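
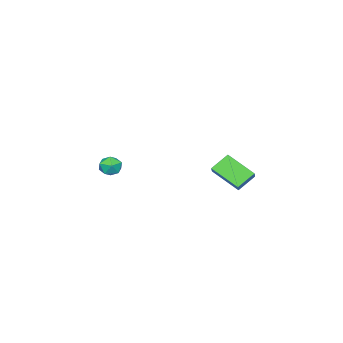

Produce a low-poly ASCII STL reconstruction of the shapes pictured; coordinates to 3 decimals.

solid 
facet normal -0.676 -0.394 -0.623
outer loop
vertex -3.949 2.746 1.051
vertex -4.01 4.398 0.074
vertex -2.999 2.328 0.285
endloop
endfacet
facet normal 0.032 -0.860 0.509
outer loop
vertex -2.39 2.682 0.846
vertex -3.949 2.746 1.051
vertex -2.999 2.328 0.285
endloop
endfacet
facet normal -0.676 -0.394 -0.623
outer loop
vertex -2.999 2.328 0.285
vertex -4.01 4.398 0.074
vertex -3.06 3.98 -0.692
endloop
endfacet
facet normal 0.736 -0.324 -0.594
outer loop
vertex -3.06 3.98 -0.692
vertex -2.39 2.682 0.846
vertex -2.999 2.328 0.285
endloop
endfacet
facet normal -0.736 0.324 0.594
outer loop
vertex -3.949 2.746 1.051
vertex -3.401 4.752 0.635
vertex -4.01 4.398 0.074
endloop
endfacet
facet normal 0.032 -0.860 0.509
outer loop
vertex -3.34 3.1 1.612
vertex -3.949 2.746 1.051
vertex -2.39 2.682 0.846
endloop
endfacet
facet normal -0.736 0.324 0.594
outer loop
vertex -3.34 3.1 1.612
vertex -3.401 4.752 0.635
vertex -3.949 2.746 1.051
endloop
endfacet
facet normal -0.032 0.860 -0.509
outer loop
vertex -4.01 4.398 0.074
vertex -3.401 4.752 0.635
vertex -3.06 3.98 -0.692
endloop
endfacet
facet normal 0.736 -0.324 -0.594
outer loop
vertex -2.451 4.334 -0.131
vertex -2.39 2.682 0.846
vertex -3.06 3.98 -0.692
endloop
endfacet
facet normal -0.032 0.860 -0.509
outer loop
vertex -3.06 3.98 -0.692
vertex -3.401 4.752 0.635
vertex -2.451 4.334 -0.131
endloop
endfacet
facet normal 0.676 0.394 0.623
outer loop
vertex -2.451 4.334 -0.131
vertex -3.34 3.1 1.612
vertex -2.39 2.682 0.846
endloop
endfacet
facet normal 0.676 0.394 0.623
outer loop
vertex -3.401 4.752 0.635
vertex -3.34 3.1 1.612
vertex -2.451 4.334 -0.131
endloop
endfacet
facet normal -0.975 -0.132 -0.177
outer loop
vertex -2.481 -3.335 -0.856
vertex -2.379 -4.085 -0.857
vertex -2.545 -3.726 -0.211
endloop
endfacet
facet normal -0.863 0.466 0.197
outer loop
vertex -2.481 -3.335 -0.856
vertex -2.545 -3.726 -0.211
vertex -2.186 -3.06 -0.215
endloop
endfacet
facet normal -0.429 0.885 -0.182
outer loop
vertex -2.481 -3.335 -0.856
vertex -2.186 -3.06 -0.215
vertex -1.799 -3.006 -0.863
endloop
endfacet
facet normal -0.272 0.547 -0.792
outer loop
vertex -2.481 -3.335 -0.856
vertex -1.799 -3.006 -0.863
vertex -1.918 -3.64 -1.26
endloop
endfacet
facet normal -0.610 -0.082 -0.788
outer loop
vertex -2.481 -3.335 -0.856
vertex -1.918 -3.64 -1.26
vertex -2.379 -4.085 -0.857
endloop
endfacet
facet normal -0.525 0.288 0.801
outer loop
vertex -2.186 -3.06 -0.215
vertex -2.545 -3.726 -0.211
vertex -1.902 -3.64 0.18
endloop
endfacet
facet normal -0.708 -0.679 0.195
outer loop
vertex -2.545 -3.726 -0.211
vertex -2.379 -4.085 -0.857
vertex -2.021 -4.274 -0.217
endloop
endfacet
facet normal -0.117 -0.597 -0.793
outer loop
vertex -2.379 -4.085 -0.857
vertex -1.918 -3.64 -1.26
vertex -1.634 -4.22 -0.865
endloop
endfacet
facet normal 0.430 0.420 -0.799
outer loop
vertex -1.918 -3.64 -1.26
vertex -1.799 -3.006 -0.863
vertex -1.275 -3.554 -0.869
endloop
endfacet
facet normal 0.177 0.966 0.186
outer loop
vertex -1.799 -3.006 -0.863
vertex -2.186 -3.06 -0.215
vertex -1.441 -3.195 -0.223
endloop
endfacet
facet normal 0.272 -0.547 0.792
outer loop
vertex -1.339 -3.945 -0.224
vertex -1.902 -3.64 0.18
vertex -2.021 -4.274 -0.217
endloop
endfacet
facet normal 0.429 -0.885 0.182
outer loop
vertex -1.339 -3.945 -0.224
vertex -2.021 -4.274 -0.217
vertex -1.634 -4.22 -0.865
endloop
endfacet
facet normal 0.863 -0.466 -0.197
outer loop
vertex -1.339 -3.945 -0.224
vertex -1.634 -4.22 -0.865
vertex -1.275 -3.554 -0.869
endloop
endfacet
facet normal 0.975 0.132 0.177
outer loop
vertex -1.339 -3.945 -0.224
vertex -1.275 -3.554 -0.869
vertex -1.441 -3.195 -0.223
endloop
endfacet
facet normal 0.610 0.082 0.788
outer loop
vertex -1.339 -3.945 -0.224
vertex -1.441 -3.195 -0.223
vertex -1.902 -3.64 0.18
endloop
endfacet
facet normal -0.430 -0.420 0.799
outer loop
vertex -2.021 -4.274 -0.217
vertex -1.902 -3.64 0.18
vertex -2.545 -3.726 -0.211
endloop
endfacet
facet normal -0.177 -0.966 -0.186
outer loop
vertex -1.634 -4.22 -0.865
vertex -2.021 -4.274 -0.217
vertex -2.379 -4.085 -0.857
endloop
endfacet
facet normal 0.525 -0.288 -0.801
outer loop
vertex -1.275 -3.554 -0.869
vertex -1.634 -4.22 -0.865
vertex -1.918 -3.64 -1.26
endloop
endfacet
facet normal 0.708 0.679 -0.195
outer loop
vertex -1.441 -3.195 -0.223
vertex -1.275 -3.554 -0.869
vertex -1.799 -3.006 -0.863
endloop
endfacet
facet normal 0.117 0.597 0.793
outer loop
vertex -1.902 -3.64 0.18
vertex -1.441 -3.195 -0.223
vertex -2.186 -3.06 -0.215
endloop
endfacet

endsolid


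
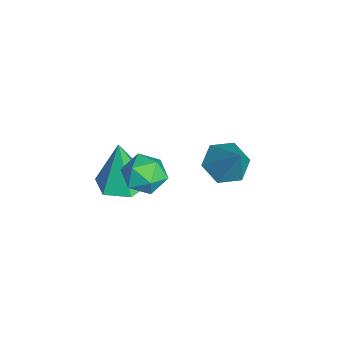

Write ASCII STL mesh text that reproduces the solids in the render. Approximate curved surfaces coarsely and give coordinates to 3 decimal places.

solid 
facet normal -0.965 0.097 0.246
outer loop
vertex 2.231 -1.173 3.239
vertex 2.067 -1.86 2.865
vertex 2.264 -1.863 3.64
endloop
endfacet
facet normal -0.545 0.402 0.736
outer loop
vertex 2.231 -1.173 3.239
vertex 2.264 -1.863 3.64
vertex 2.827 -1.308 3.754
endloop
endfacet
facet normal -0.152 0.899 0.411
outer loop
vertex 2.231 -1.173 3.239
vertex 2.827 -1.308 3.754
vertex 2.978 -0.961 3.051
endloop
endfacet
facet normal -0.327 0.902 -0.281
outer loop
vertex 2.231 -1.173 3.239
vertex 2.978 -0.961 3.051
vertex 2.509 -1.302 2.501
endloop
endfacet
facet normal -0.829 0.407 -0.383
outer loop
vertex 2.231 -1.173 3.239
vertex 2.509 -1.302 2.501
vertex 2.067 -1.86 2.865
endloop
endfacet
facet normal -0.104 -0.098 0.990
outer loop
vertex 2.827 -1.308 3.754
vertex 2.264 -1.863 3.64
vertex 3.031 -2.078 3.699
endloop
endfacet
facet normal -0.781 -0.592 0.196
outer loop
vertex 2.264 -1.863 3.64
vertex 2.067 -1.86 2.865
vertex 2.562 -2.419 3.149
endloop
endfacet
facet normal -0.563 -0.090 -0.822
outer loop
vertex 2.067 -1.86 2.865
vertex 2.509 -1.302 2.501
vertex 2.713 -2.072 2.446
endloop
endfacet
facet normal 0.250 0.713 -0.655
outer loop
vertex 2.509 -1.302 2.501
vertex 2.978 -0.961 3.051
vertex 3.276 -1.517 2.56
endloop
endfacet
facet normal 0.533 0.708 0.464
outer loop
vertex 2.978 -0.961 3.051
vertex 2.827 -1.308 3.754
vertex 3.473 -1.52 3.335
endloop
endfacet
facet normal 0.327 -0.902 0.281
outer loop
vertex 3.309 -2.207 2.961
vertex 3.031 -2.078 3.699
vertex 2.562 -2.419 3.149
endloop
endfacet
facet normal 0.152 -0.899 -0.411
outer loop
vertex 3.309 -2.207 2.961
vertex 2.562 -2.419 3.149
vertex 2.713 -2.072 2.446
endloop
endfacet
facet normal 0.545 -0.402 -0.736
outer loop
vertex 3.309 -2.207 2.961
vertex 2.713 -2.072 2.446
vertex 3.276 -1.517 2.56
endloop
endfacet
facet normal 0.965 -0.097 -0.246
outer loop
vertex 3.309 -2.207 2.961
vertex 3.276 -1.517 2.56
vertex 3.473 -1.52 3.335
endloop
endfacet
facet normal 0.829 -0.407 0.383
outer loop
vertex 3.309 -2.207 2.961
vertex 3.473 -1.52 3.335
vertex 3.031 -2.078 3.699
endloop
endfacet
facet normal -0.250 -0.713 0.655
outer loop
vertex 2.562 -2.419 3.149
vertex 3.031 -2.078 3.699
vertex 2.264 -1.863 3.64
endloop
endfacet
facet normal -0.533 -0.708 -0.464
outer loop
vertex 2.713 -2.072 2.446
vertex 2.562 -2.419 3.149
vertex 2.067 -1.86 2.865
endloop
endfacet
facet normal 0.104 0.098 -0.990
outer loop
vertex 3.276 -1.517 2.56
vertex 2.713 -2.072 2.446
vertex 2.509 -1.302 2.501
endloop
endfacet
facet normal 0.781 0.592 -0.196
outer loop
vertex 3.473 -1.52 3.335
vertex 3.276 -1.517 2.56
vertex 2.978 -0.961 3.051
endloop
endfacet
facet normal 0.563 0.090 0.822
outer loop
vertex 3.031 -2.078 3.699
vertex 3.473 -1.52 3.335
vertex 2.827 -1.308 3.754
endloop
endfacet
facet normal 0.072 0.060 -0.996
outer loop
vertex 0.4 -2.995 -0.478
vertex -0.271 -2.322 -0.486
vertex 0.644 -2.08 -0.405
endloop
endfacet
facet normal 0.858 -0.264 0.442
outer loop
vertex 0.4 -2.995 -0.478
vertex 0.644 -2.08 -0.405
vertex -0.409 -2.438 1.426
endloop
endfacet
facet normal 0.072 0.061 -0.996
outer loop
vertex 0.644 -2.08 -0.405
vertex -0.271 -2.322 -0.486
vertex -0.026 -1.407 -0.412
endloop
endfacet
facet normal 0.620 0.622 0.478
outer loop
vertex 0.644 -2.08 -0.405
vertex -0.026 -1.407 -0.412
vertex -0.409 -2.438 1.426
endloop
endfacet
facet normal 0.072 0.061 -0.996
outer loop
vertex -0.026 -1.407 -0.412
vertex -0.271 -2.322 -0.486
vertex -0.941 -1.649 -0.493
endloop
endfacet
facet normal -0.266 0.863 0.429
outer loop
vertex -0.026 -1.407 -0.412
vertex -0.941 -1.649 -0.493
vertex -0.409 -2.438 1.426
endloop
endfacet
facet normal 0.072 0.061 -0.996
outer loop
vertex -0.941 -1.649 -0.493
vertex -0.271 -2.322 -0.486
vertex -1.186 -2.564 -0.567
endloop
endfacet
facet normal -0.914 0.217 0.343
outer loop
vertex -0.941 -1.649 -0.493
vertex -1.186 -2.564 -0.567
vertex -0.409 -2.438 1.426
endloop
endfacet
facet normal 0.072 0.060 -0.996
outer loop
vertex -1.186 -2.564 -0.567
vertex -0.271 -2.322 -0.486
vertex -0.515 -3.237 -0.559
endloop
endfacet
facet normal -0.676 -0.670 0.306
outer loop
vertex -1.186 -2.564 -0.567
vertex -0.515 -3.237 -0.559
vertex -0.409 -2.438 1.426
endloop
endfacet
facet normal 0.072 0.060 -0.996
outer loop
vertex -0.515 -3.237 -0.559
vertex -0.271 -2.322 -0.486
vertex 0.4 -2.995 -0.478
endloop
endfacet
facet normal 0.209 -0.911 0.355
outer loop
vertex -0.515 -3.237 -0.559
vertex 0.4 -2.995 -0.478
vertex -0.409 -2.438 1.426
endloop
endfacet
facet normal -0.558 -0.227 -0.798
outer loop
vertex -0.532 0.843 -1.016
vertex -1.232 1.174 -0.621
vertex -0.731 1.684 -1.116
endloop
endfacet
facet normal 0.954 0.199 -0.223
outer loop
vertex -0.532 0.843 -1.016
vertex -0.731 1.684 -1.116
vertex -0.268 1.566 0.761
endloop
endfacet
facet normal -0.558 -0.227 -0.798
outer loop
vertex -0.731 1.684 -1.116
vertex -1.232 1.174 -0.621
vertex -1.432 2.015 -0.72
endloop
endfacet
facet normal 0.407 0.913 -0.043
outer loop
vertex -0.731 1.684 -1.116
vertex -1.432 2.015 -0.72
vertex -0.268 1.566 0.761
endloop
endfacet
facet normal -0.558 -0.227 -0.798
outer loop
vertex -1.432 2.015 -0.72
vertex -1.232 1.174 -0.621
vertex -1.933 1.505 -0.225
endloop
endfacet
facet normal -0.325 0.803 0.499
outer loop
vertex -1.432 2.015 -0.72
vertex -1.933 1.505 -0.225
vertex -0.268 1.566 0.761
endloop
endfacet
facet normal -0.558 -0.226 -0.799
outer loop
vertex -1.933 1.505 -0.225
vertex -1.232 1.174 -0.621
vertex -1.734 0.664 -0.126
endloop
endfacet
facet normal -0.509 -0.019 0.861
outer loop
vertex -1.933 1.505 -0.225
vertex -1.734 0.664 -0.126
vertex -0.268 1.566 0.761
endloop
endfacet
facet normal -0.557 -0.227 -0.799
outer loop
vertex -1.734 0.664 -0.126
vertex -1.232 1.174 -0.621
vertex -1.033 0.333 -0.521
endloop
endfacet
facet normal 0.038 -0.732 0.681
outer loop
vertex -1.734 0.664 -0.126
vertex -1.033 0.333 -0.521
vertex -0.268 1.566 0.761
endloop
endfacet
facet normal -0.558 -0.227 -0.798
outer loop
vertex -1.033 0.333 -0.521
vertex -1.232 1.174 -0.621
vertex -0.532 0.843 -1.016
endloop
endfacet
facet normal 0.770 -0.622 0.139
outer loop
vertex -1.033 0.333 -0.521
vertex -0.532 0.843 -1.016
vertex -0.268 1.566 0.761
endloop
endfacet

endsolid


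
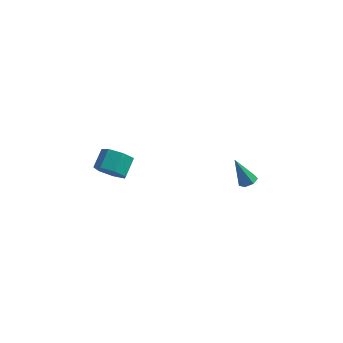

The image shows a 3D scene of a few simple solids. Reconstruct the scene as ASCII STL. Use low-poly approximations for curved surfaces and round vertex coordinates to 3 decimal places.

solid 
facet normal 0.454 -0.145 -0.879
outer loop
vertex 4.497 -1.772 -2.243
vertex 4.176 -1.401 -2.47
vertex 4.657 -1.332 -2.233
endloop
endfacet
facet normal 0.662 -0.257 0.704
outer loop
vertex 4.497 -1.772 -2.243
vertex 4.657 -1.332 -2.233
vertex 3.424 -1.159 -1.01
endloop
endfacet
facet normal 0.454 -0.147 -0.879
outer loop
vertex 4.657 -1.332 -2.233
vertex 4.176 -1.401 -2.47
vertex 4.456 -0.944 -2.402
endloop
endfacet
facet normal 0.622 0.560 0.547
outer loop
vertex 4.657 -1.332 -2.233
vertex 4.456 -0.944 -2.402
vertex 3.424 -1.159 -1.01
endloop
endfacet
facet normal 0.452 -0.146 -0.880
outer loop
vertex 4.456 -0.944 -2.402
vertex 4.176 -1.401 -2.47
vertex 4.044 -0.9 -2.621
endloop
endfacet
facet normal 0.017 0.986 0.165
outer loop
vertex 4.456 -0.944 -2.402
vertex 4.044 -0.9 -2.621
vertex 3.424 -1.159 -1.01
endloop
endfacet
facet normal 0.454 -0.145 -0.879
outer loop
vertex 4.044 -0.9 -2.621
vertex 4.176 -1.401 -2.47
vertex 3.732 -1.233 -2.727
endloop
endfacet
facet normal -0.696 0.701 -0.155
outer loop
vertex 4.044 -0.9 -2.621
vertex 3.732 -1.233 -2.727
vertex 3.424 -1.159 -1.01
endloop
endfacet
facet normal 0.454 -0.145 -0.879
outer loop
vertex 3.732 -1.233 -2.727
vertex 4.176 -1.401 -2.47
vertex 3.755 -1.693 -2.639
endloop
endfacet
facet normal -0.982 -0.082 -0.173
outer loop
vertex 3.732 -1.233 -2.727
vertex 3.755 -1.693 -2.639
vertex 3.424 -1.159 -1.01
endloop
endfacet
facet normal 0.454 -0.145 -0.879
outer loop
vertex 3.755 -1.693 -2.639
vertex 4.176 -1.401 -2.47
vertex 4.095 -1.933 -2.424
endloop
endfacet
facet normal -0.624 -0.771 0.126
outer loop
vertex 3.755 -1.693 -2.639
vertex 4.095 -1.933 -2.424
vertex 3.424 -1.159 -1.01
endloop
endfacet
facet normal 0.454 -0.145 -0.879
outer loop
vertex 4.095 -1.933 -2.424
vertex 4.176 -1.401 -2.47
vertex 4.497 -1.772 -2.243
endloop
endfacet
facet normal 0.108 -0.850 0.516
outer loop
vertex 4.095 -1.933 -2.424
vertex 4.497 -1.772 -2.243
vertex 3.424 -1.159 -1.01
endloop
endfacet
facet normal -0.197 -0.842 -0.503
outer loop
vertex -2.367 -0.797 -4.134
vertex -3.099 -0.955 -3.582
vertex -3.068 -0.484 -4.383
endloop
endfacet
facet normal 0.455 0.376 -0.808
outer loop
vertex -2.367 -0.797 -4.134
vertex -3.068 -0.484 -4.383
vertex -2.13 0.213 -3.531
endloop
endfacet
facet normal 0.455 0.376 -0.808
outer loop
vertex -2.13 0.213 -3.531
vertex -3.068 -0.484 -4.383
vertex -2.831 0.526 -3.78
endloop
endfacet
facet normal 0.198 0.842 0.502
outer loop
vertex -2.13 0.213 -3.531
vertex -2.831 0.526 -3.78
vertex -2.861 0.055 -2.978
endloop
endfacet
facet normal -0.199 -0.841 -0.502
outer loop
vertex -3.068 -0.484 -4.383
vertex -3.099 -0.955 -3.582
vertex -3.792 -0.525 -4.028
endloop
endfacet
facet normal -0.396 0.537 -0.745
outer loop
vertex -3.068 -0.484 -4.383
vertex -3.792 -0.525 -4.028
vertex -2.831 0.526 -3.78
endloop
endfacet
facet normal -0.396 0.537 -0.745
outer loop
vertex -2.831 0.526 -3.78
vertex -3.792 -0.525 -4.028
vertex -3.555 0.485 -3.425
endloop
endfacet
facet normal 0.198 0.842 0.502
outer loop
vertex -2.831 0.526 -3.78
vertex -3.555 0.485 -3.425
vertex -2.861 0.055 -2.978
endloop
endfacet
facet normal -0.198 -0.841 -0.503
outer loop
vertex -3.792 -0.525 -4.028
vertex -3.099 -0.955 -3.582
vertex -3.994 -0.891 -3.337
endloop
endfacet
facet normal -0.948 0.295 -0.121
outer loop
vertex -3.792 -0.525 -4.028
vertex -3.994 -0.891 -3.337
vertex -3.555 0.485 -3.425
endloop
endfacet
facet normal -0.948 0.295 -0.120
outer loop
vertex -3.555 0.485 -3.425
vertex -3.994 -0.891 -3.337
vertex -3.756 0.119 -2.734
endloop
endfacet
facet normal 0.197 0.841 0.503
outer loop
vertex -3.555 0.485 -3.425
vertex -3.756 0.119 -2.734
vertex -2.861 0.055 -2.978
endloop
endfacet
facet normal -0.198 -0.842 -0.502
outer loop
vertex -3.994 -0.891 -3.337
vertex -3.099 -0.955 -3.582
vertex -3.521 -1.304 -2.83
endloop
endfacet
facet normal -0.786 -0.170 0.595
outer loop
vertex -3.994 -0.891 -3.337
vertex -3.521 -1.304 -2.83
vertex -3.756 0.119 -2.734
endloop
endfacet
facet normal -0.786 -0.170 0.594
outer loop
vertex -3.756 0.119 -2.734
vertex -3.521 -1.304 -2.83
vertex -3.284 -0.294 -2.227
endloop
endfacet
facet normal 0.197 0.842 0.502
outer loop
vertex -3.756 0.119 -2.734
vertex -3.284 -0.294 -2.227
vertex -2.861 0.055 -2.978
endloop
endfacet
facet normal -0.198 -0.842 -0.502
outer loop
vertex -3.521 -1.304 -2.83
vertex -3.099 -0.955 -3.582
vertex -2.731 -1.455 -2.889
endloop
endfacet
facet normal -0.033 -0.507 0.862
outer loop
vertex -3.521 -1.304 -2.83
vertex -2.731 -1.455 -2.889
vertex -3.284 -0.294 -2.227
endloop
endfacet
facet normal -0.032 -0.507 0.862
outer loop
vertex -3.284 -0.294 -2.227
vertex -2.731 -1.455 -2.889
vertex -2.493 -0.445 -2.286
endloop
endfacet
facet normal 0.198 0.841 0.503
outer loop
vertex -3.284 -0.294 -2.227
vertex -2.493 -0.445 -2.286
vertex -2.861 0.055 -2.978
endloop
endfacet
facet normal -0.197 -0.842 -0.503
outer loop
vertex -2.731 -1.455 -2.889
vertex -3.099 -0.955 -3.582
vertex -2.217 -1.229 -3.469
endloop
endfacet
facet normal 0.745 -0.462 0.480
outer loop
vertex -2.731 -1.455 -2.889
vertex -2.217 -1.229 -3.469
vertex -2.493 -0.445 -2.286
endloop
endfacet
facet normal 0.746 -0.462 0.480
outer loop
vertex -2.493 -0.445 -2.286
vertex -2.217 -1.229 -3.469
vertex -1.98 -0.219 -2.866
endloop
endfacet
facet normal 0.198 0.841 0.503
outer loop
vertex -2.493 -0.445 -2.286
vertex -1.98 -0.219 -2.866
vertex -2.861 0.055 -2.978
endloop
endfacet
facet normal -0.197 -0.842 -0.502
outer loop
vertex -2.217 -1.229 -3.469
vertex -3.099 -0.955 -3.582
vertex -2.367 -0.797 -4.134
endloop
endfacet
facet normal 0.963 -0.069 -0.262
outer loop
vertex -2.217 -1.229 -3.469
vertex -2.367 -0.797 -4.134
vertex -1.98 -0.219 -2.866
endloop
endfacet
facet normal 0.963 -0.069 -0.262
outer loop
vertex -1.98 -0.219 -2.866
vertex -2.367 -0.797 -4.134
vertex -2.13 0.213 -3.531
endloop
endfacet
facet normal 0.198 0.842 0.502
outer loop
vertex -1.98 -0.219 -2.866
vertex -2.13 0.213 -3.531
vertex -2.861 0.055 -2.978
endloop
endfacet

endsolid


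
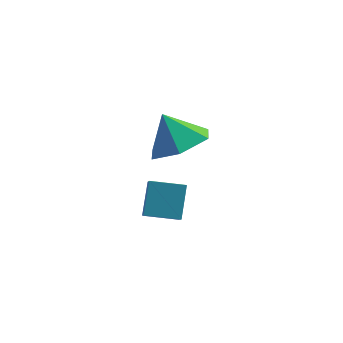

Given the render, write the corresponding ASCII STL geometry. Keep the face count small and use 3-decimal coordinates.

solid 
facet normal -0.990 0.030 0.136
outer loop
vertex -0.752 -3.528 0.784
vertex -0.817 -2.867 0.162
vertex -0.883 -4.283 -0.005
endloop
endfacet
facet normal 0.072 -0.727 0.683
outer loop
vertex 0.117 -4.313 -0.142
vertex -0.752 -3.528 0.784
vertex -0.883 -4.283 -0.005
endloop
endfacet
facet normal -0.990 0.030 0.136
outer loop
vertex -0.883 -4.283 -0.005
vertex -0.817 -2.867 0.162
vertex -0.948 -3.622 -0.627
endloop
endfacet
facet normal -0.119 -0.687 -0.717
outer loop
vertex -0.948 -3.622 -0.627
vertex 0.117 -4.313 -0.142
vertex -0.883 -4.283 -0.005
endloop
endfacet
facet normal 0.119 0.687 0.717
outer loop
vertex -0.752 -3.528 0.784
vertex 0.183 -2.897 0.025
vertex -0.817 -2.867 0.162
endloop
endfacet
facet normal 0.072 -0.727 0.683
outer loop
vertex 0.248 -3.558 0.647
vertex -0.752 -3.528 0.784
vertex 0.117 -4.313 -0.142
endloop
endfacet
facet normal 0.119 0.687 0.717
outer loop
vertex 0.248 -3.558 0.647
vertex 0.183 -2.897 0.025
vertex -0.752 -3.528 0.784
endloop
endfacet
facet normal -0.072 0.727 -0.683
outer loop
vertex -0.817 -2.867 0.162
vertex 0.183 -2.897 0.025
vertex -0.948 -3.622 -0.627
endloop
endfacet
facet normal -0.119 -0.687 -0.717
outer loop
vertex 0.052 -3.652 -0.764
vertex 0.117 -4.313 -0.142
vertex -0.948 -3.622 -0.627
endloop
endfacet
facet normal -0.072 0.727 -0.683
outer loop
vertex -0.948 -3.622 -0.627
vertex 0.183 -2.897 0.025
vertex 0.052 -3.652 -0.764
endloop
endfacet
facet normal 0.990 -0.030 -0.136
outer loop
vertex 0.052 -3.652 -0.764
vertex 0.248 -3.558 0.647
vertex 0.117 -4.313 -0.142
endloop
endfacet
facet normal 0.990 -0.030 -0.136
outer loop
vertex 0.183 -2.897 0.025
vertex 0.248 -3.558 0.647
vertex 0.052 -3.652 -0.764
endloop
endfacet
facet normal 0.431 -0.330 -0.840
outer loop
vertex 0.818 -0.964 0.436
vertex 0.027 -0.636 -0.099
vertex 0.814 -0.025 0.065
endloop
endfacet
facet normal 0.471 0.326 0.820
outer loop
vertex 0.818 -0.964 0.436
vertex 0.814 -0.025 0.065
vertex -0.487 -0.244 0.899
endloop
endfacet
facet normal 0.432 -0.331 -0.839
outer loop
vertex 0.814 -0.025 0.065
vertex 0.027 -0.636 -0.099
vertex 0.023 0.303 -0.471
endloop
endfacet
facet normal 0.105 0.910 0.402
outer loop
vertex 0.814 -0.025 0.065
vertex 0.023 0.303 -0.471
vertex -0.487 -0.244 0.899
endloop
endfacet
facet normal 0.432 -0.331 -0.839
outer loop
vertex 0.023 0.303 -0.471
vertex 0.027 -0.636 -0.099
vertex -0.764 -0.308 -0.635
endloop
endfacet
facet normal -0.622 0.779 0.080
outer loop
vertex 0.023 0.303 -0.471
vertex -0.764 -0.308 -0.635
vertex -0.487 -0.244 0.899
endloop
endfacet
facet normal 0.432 -0.329 -0.839
outer loop
vertex -0.764 -0.308 -0.635
vertex 0.027 -0.636 -0.099
vertex -0.76 -1.248 -0.264
endloop
endfacet
facet normal -0.982 0.065 0.175
outer loop
vertex -0.764 -0.308 -0.635
vertex -0.76 -1.248 -0.264
vertex -0.487 -0.244 0.899
endloop
endfacet
facet normal 0.432 -0.329 -0.839
outer loop
vertex -0.76 -1.248 -0.264
vertex 0.027 -0.636 -0.099
vertex 0.031 -1.576 0.272
endloop
endfacet
facet normal -0.616 -0.519 0.592
outer loop
vertex -0.76 -1.248 -0.264
vertex 0.031 -1.576 0.272
vertex -0.487 -0.244 0.899
endloop
endfacet
facet normal 0.431 -0.330 -0.840
outer loop
vertex 0.031 -1.576 0.272
vertex 0.027 -0.636 -0.099
vertex 0.818 -0.964 0.436
endloop
endfacet
facet normal 0.111 -0.388 0.915
outer loop
vertex 0.031 -1.576 0.272
vertex 0.818 -0.964 0.436
vertex -0.487 -0.244 0.899
endloop
endfacet

endsolid


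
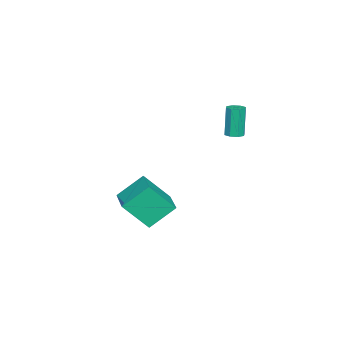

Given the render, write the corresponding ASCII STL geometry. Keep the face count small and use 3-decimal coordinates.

solid 
facet normal -0.460 0.601 0.654
outer loop
vertex 2.213 -3.465 -1.124
vertex 4.04 -2.365 -0.849
vertex 1.654 -2.132 -2.742
endloop
endfacet
facet normal -0.850 -0.511 -0.128
outer loop
vertex 2.56 -3.315 -4.031
vertex 2.213 -3.465 -1.124
vertex 1.654 -2.132 -2.742
endloop
endfacet
facet normal -0.460 0.601 0.654
outer loop
vertex 1.654 -2.132 -2.742
vertex 4.04 -2.365 -0.849
vertex 3.481 -1.032 -2.467
endloop
endfacet
facet normal -0.258 0.615 -0.745
outer loop
vertex 3.481 -1.032 -2.467
vertex 2.56 -3.315 -4.031
vertex 1.654 -2.132 -2.742
endloop
endfacet
facet normal 0.258 -0.615 0.745
outer loop
vertex 2.213 -3.465 -1.124
vertex 4.946 -3.548 -2.138
vertex 4.04 -2.365 -0.849
endloop
endfacet
facet normal -0.850 -0.511 -0.128
outer loop
vertex 3.119 -4.648 -2.413
vertex 2.213 -3.465 -1.124
vertex 2.56 -3.315 -4.031
endloop
endfacet
facet normal 0.258 -0.615 0.745
outer loop
vertex 3.119 -4.648 -2.413
vertex 4.946 -3.548 -2.138
vertex 2.213 -3.465 -1.124
endloop
endfacet
facet normal 0.850 0.511 0.128
outer loop
vertex 4.04 -2.365 -0.849
vertex 4.946 -3.548 -2.138
vertex 3.481 -1.032 -2.467
endloop
endfacet
facet normal -0.258 0.615 -0.745
outer loop
vertex 4.387 -2.215 -3.756
vertex 2.56 -3.315 -4.031
vertex 3.481 -1.032 -2.467
endloop
endfacet
facet normal 0.850 0.511 0.128
outer loop
vertex 3.481 -1.032 -2.467
vertex 4.946 -3.548 -2.138
vertex 4.387 -2.215 -3.756
endloop
endfacet
facet normal 0.460 -0.601 -0.654
outer loop
vertex 4.387 -2.215 -3.756
vertex 3.119 -4.648 -2.413
vertex 2.56 -3.315 -4.031
endloop
endfacet
facet normal 0.460 -0.601 -0.654
outer loop
vertex 4.946 -3.548 -2.138
vertex 3.119 -4.648 -2.413
vertex 4.387 -2.215 -3.756
endloop
endfacet
facet normal 0.172 0.028 -0.985
outer loop
vertex 2.462 2.014 2.968
vertex 2.043 1.667 2.885
vertex 2.096 2.214 2.91
endloop
endfacet
facet normal 0.464 0.880 0.108
outer loop
vertex 2.462 2.014 2.968
vertex 2.096 2.214 2.91
vertex 2.136 1.959 4.819
endloop
endfacet
facet normal 0.466 0.878 0.108
outer loop
vertex 2.136 1.959 4.819
vertex 2.096 2.214 2.91
vertex 1.771 2.16 4.761
endloop
endfacet
facet normal -0.173 -0.030 0.985
outer loop
vertex 2.136 1.959 4.819
vertex 1.771 2.16 4.761
vertex 1.717 1.613 4.735
endloop
endfacet
facet normal 0.172 0.028 -0.985
outer loop
vertex 2.096 2.214 2.91
vertex 2.043 1.667 2.885
vertex 1.699 2.094 2.837
endloop
endfacet
facet normal -0.286 0.958 -0.022
outer loop
vertex 2.096 2.214 2.91
vertex 1.699 2.094 2.837
vertex 1.771 2.16 4.761
endloop
endfacet
facet normal -0.286 0.958 -0.022
outer loop
vertex 1.771 2.16 4.761
vertex 1.699 2.094 2.837
vertex 1.374 2.04 4.688
endloop
endfacet
facet normal -0.172 -0.030 0.985
outer loop
vertex 1.771 2.16 4.761
vertex 1.374 2.04 4.688
vertex 1.717 1.613 4.735
endloop
endfacet
facet normal 0.173 0.029 -0.985
outer loop
vertex 1.699 2.094 2.837
vertex 2.043 1.667 2.885
vertex 1.504 1.724 2.792
endloop
endfacet
facet normal -0.869 0.475 -0.139
outer loop
vertex 1.699 2.094 2.837
vertex 1.504 1.724 2.792
vertex 1.374 2.04 4.688
endloop
endfacet
facet normal -0.868 0.477 -0.139
outer loop
vertex 1.374 2.04 4.688
vertex 1.504 1.724 2.792
vertex 1.178 1.67 4.642
endloop
endfacet
facet normal -0.173 -0.031 0.984
outer loop
vertex 1.374 2.04 4.688
vertex 1.178 1.67 4.642
vertex 1.717 1.613 4.735
endloop
endfacet
facet normal 0.173 0.030 -0.984
outer loop
vertex 1.504 1.724 2.792
vertex 2.043 1.667 2.885
vertex 1.624 1.321 2.801
endloop
endfacet
facet normal -0.943 -0.285 -0.174
outer loop
vertex 1.504 1.724 2.792
vertex 1.624 1.321 2.801
vertex 1.178 1.67 4.642
endloop
endfacet
facet normal -0.943 -0.284 -0.174
outer loop
vertex 1.178 1.67 4.642
vertex 1.624 1.321 2.801
vertex 1.298 1.266 4.652
endloop
endfacet
facet normal -0.173 -0.027 0.985
outer loop
vertex 1.178 1.67 4.642
vertex 1.298 1.266 4.652
vertex 1.717 1.613 4.735
endloop
endfacet
facet normal 0.173 0.030 -0.985
outer loop
vertex 1.624 1.321 2.801
vertex 2.043 1.667 2.885
vertex 1.989 1.12 2.859
endloop
endfacet
facet normal -0.466 -0.878 -0.108
outer loop
vertex 1.624 1.321 2.801
vertex 1.989 1.12 2.859
vertex 1.298 1.266 4.652
endloop
endfacet
facet normal -0.464 -0.880 -0.107
outer loop
vertex 1.298 1.266 4.652
vertex 1.989 1.12 2.859
vertex 1.664 1.066 4.71
endloop
endfacet
facet normal -0.172 -0.028 0.985
outer loop
vertex 1.298 1.266 4.652
vertex 1.664 1.066 4.71
vertex 1.717 1.613 4.735
endloop
endfacet
facet normal 0.172 0.030 -0.985
outer loop
vertex 1.989 1.12 2.859
vertex 2.043 1.667 2.885
vertex 2.386 1.24 2.932
endloop
endfacet
facet normal 0.286 -0.958 0.022
outer loop
vertex 1.989 1.12 2.859
vertex 2.386 1.24 2.932
vertex 1.664 1.066 4.71
endloop
endfacet
facet normal 0.286 -0.958 0.022
outer loop
vertex 1.664 1.066 4.71
vertex 2.386 1.24 2.932
vertex 2.061 1.186 4.783
endloop
endfacet
facet normal -0.172 -0.028 0.985
outer loop
vertex 1.664 1.066 4.71
vertex 2.061 1.186 4.783
vertex 1.717 1.613 4.735
endloop
endfacet
facet normal 0.173 0.031 -0.984
outer loop
vertex 2.386 1.24 2.932
vertex 2.043 1.667 2.885
vertex 2.582 1.61 2.978
endloop
endfacet
facet normal 0.868 -0.477 0.138
outer loop
vertex 2.386 1.24 2.932
vertex 2.582 1.61 2.978
vertex 2.061 1.186 4.783
endloop
endfacet
facet normal 0.869 -0.475 0.139
outer loop
vertex 2.061 1.186 4.783
vertex 2.582 1.61 2.978
vertex 2.256 1.556 4.828
endloop
endfacet
facet normal -0.173 -0.029 0.985
outer loop
vertex 2.061 1.186 4.783
vertex 2.256 1.556 4.828
vertex 1.717 1.613 4.735
endloop
endfacet
facet normal 0.173 0.027 -0.985
outer loop
vertex 2.582 1.61 2.978
vertex 2.043 1.667 2.885
vertex 2.462 2.014 2.968
endloop
endfacet
facet normal 0.943 0.284 0.174
outer loop
vertex 2.582 1.61 2.978
vertex 2.462 2.014 2.968
vertex 2.256 1.556 4.828
endloop
endfacet
facet normal 0.943 0.285 0.174
outer loop
vertex 2.256 1.556 4.828
vertex 2.462 2.014 2.968
vertex 2.136 1.959 4.819
endloop
endfacet
facet normal -0.173 -0.030 0.984
outer loop
vertex 2.256 1.556 4.828
vertex 2.136 1.959 4.819
vertex 1.717 1.613 4.735
endloop
endfacet

endsolid


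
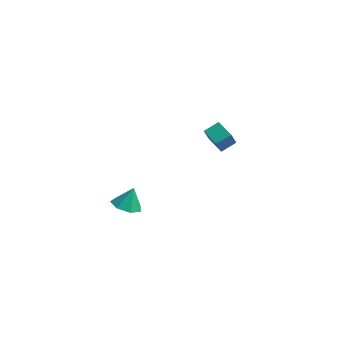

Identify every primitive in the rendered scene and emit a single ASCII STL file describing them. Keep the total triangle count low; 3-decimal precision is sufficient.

solid 
facet normal -0.179 -0.437 -0.882
outer loop
vertex -1.049 -3.677 -2.183
vertex -1.693 -4.291 -1.748
vertex -1.863 -3.404 -2.153
endloop
endfacet
facet normal 0.320 0.944 0.084
outer loop
vertex -1.049 -3.677 -2.183
vertex -1.863 -3.404 -2.153
vertex -1.447 -3.689 -0.532
endloop
endfacet
facet normal -0.178 -0.437 -0.882
outer loop
vertex -1.863 -3.404 -2.153
vertex -1.693 -4.291 -1.748
vertex -2.549 -3.799 -1.819
endloop
endfacet
facet normal -0.386 0.886 0.255
outer loop
vertex -1.863 -3.404 -2.153
vertex -2.549 -3.799 -1.819
vertex -1.447 -3.689 -0.532
endloop
endfacet
facet normal -0.178 -0.436 -0.882
outer loop
vertex -2.549 -3.799 -1.819
vertex -1.693 -4.291 -1.748
vertex -2.59 -4.565 -1.432
endloop
endfacet
facet normal -0.729 0.340 0.595
outer loop
vertex -2.549 -3.799 -1.819
vertex -2.59 -4.565 -1.432
vertex -1.447 -3.689 -0.532
endloop
endfacet
facet normal -0.177 -0.436 -0.882
outer loop
vertex -2.59 -4.565 -1.432
vertex -1.693 -4.291 -1.748
vertex -1.956 -5.124 -1.283
endloop
endfacet
facet normal -0.449 -0.284 0.847
outer loop
vertex -2.59 -4.565 -1.432
vertex -1.956 -5.124 -1.283
vertex -1.447 -3.689 -0.532
endloop
endfacet
facet normal -0.179 -0.436 -0.882
outer loop
vertex -1.956 -5.124 -1.283
vertex -1.693 -4.291 -1.748
vertex -1.123 -5.057 -1.485
endloop
endfacet
facet normal 0.241 -0.516 0.822
outer loop
vertex -1.956 -5.124 -1.283
vertex -1.123 -5.057 -1.485
vertex -1.447 -3.689 -0.532
endloop
endfacet
facet normal -0.179 -0.436 -0.882
outer loop
vertex -1.123 -5.057 -1.485
vertex -1.693 -4.291 -1.748
vertex -0.72 -4.413 -1.885
endloop
endfacet
facet normal 0.823 -0.180 0.539
outer loop
vertex -1.123 -5.057 -1.485
vertex -0.72 -4.413 -1.885
vertex -1.447 -3.689 -0.532
endloop
endfacet
facet normal -0.179 -0.437 -0.882
outer loop
vertex -0.72 -4.413 -1.885
vertex -1.693 -4.291 -1.748
vertex -1.049 -3.677 -2.183
endloop
endfacet
facet normal 0.858 0.469 0.210
outer loop
vertex -0.72 -4.413 -1.885
vertex -1.049 -3.677 -2.183
vertex -1.447 -3.689 -0.532
endloop
endfacet
facet normal -0.596 -0.718 -0.359
outer loop
vertex 1.315 2.902 -1.438
vertex 0.138 3.894 -1.468
vertex 1.563 3.167 -2.381
endloop
endfacet
facet normal 0.765 -0.644 0.020
outer loop
vertex 2.242 3.986 -1.972
vertex 1.315 2.902 -1.438
vertex 1.563 3.167 -2.381
endloop
endfacet
facet normal -0.596 -0.719 -0.358
outer loop
vertex 1.563 3.167 -2.381
vertex 0.138 3.894 -1.468
vertex 0.385 4.159 -2.411
endloop
endfacet
facet normal 0.245 0.263 -0.933
outer loop
vertex 0.385 4.159 -2.411
vertex 2.242 3.986 -1.972
vertex 1.563 3.167 -2.381
endloop
endfacet
facet normal -0.245 -0.263 0.933
outer loop
vertex 1.315 2.902 -1.438
vertex 0.817 4.713 -1.059
vertex 0.138 3.894 -1.468
endloop
endfacet
facet normal 0.765 -0.644 0.019
outer loop
vertex 1.995 3.721 -1.029
vertex 1.315 2.902 -1.438
vertex 2.242 3.986 -1.972
endloop
endfacet
facet normal -0.245 -0.263 0.933
outer loop
vertex 1.995 3.721 -1.029
vertex 0.817 4.713 -1.059
vertex 1.315 2.902 -1.438
endloop
endfacet
facet normal -0.765 0.644 -0.019
outer loop
vertex 0.138 3.894 -1.468
vertex 0.817 4.713 -1.059
vertex 0.385 4.159 -2.411
endloop
endfacet
facet normal 0.245 0.263 -0.933
outer loop
vertex 1.065 4.978 -2.002
vertex 2.242 3.986 -1.972
vertex 0.385 4.159 -2.411
endloop
endfacet
facet normal -0.764 0.645 -0.020
outer loop
vertex 0.385 4.159 -2.411
vertex 0.817 4.713 -1.059
vertex 1.065 4.978 -2.002
endloop
endfacet
facet normal 0.596 0.718 0.358
outer loop
vertex 1.065 4.978 -2.002
vertex 1.995 3.721 -1.029
vertex 2.242 3.986 -1.972
endloop
endfacet
facet normal 0.596 0.719 0.359
outer loop
vertex 0.817 4.713 -1.059
vertex 1.995 3.721 -1.029
vertex 1.065 4.978 -2.002
endloop
endfacet

endsolid


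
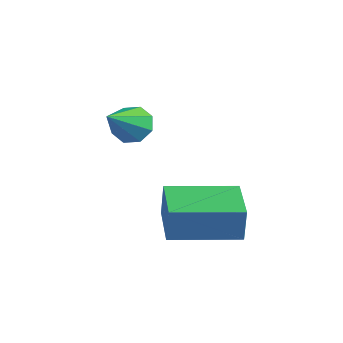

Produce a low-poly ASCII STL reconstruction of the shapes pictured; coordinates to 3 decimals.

solid 
facet normal -0.566 -0.822 0.058
outer loop
vertex 1.815 -2.055 1.171
vertex 0.498 -1.147 1.2
vertex 1.762 -2.097 0.063
endloop
endfacet
facet normal 0.823 -0.568 -0.018
outer loop
vertex 2.962 -0.353 -0.06
vertex 1.815 -2.055 1.171
vertex 1.762 -2.097 0.063
endloop
endfacet
facet normal -0.566 -0.822 0.058
outer loop
vertex 1.762 -2.097 0.063
vertex 0.498 -1.147 1.2
vertex 0.445 -1.188 0.092
endloop
endfacet
facet normal -0.048 -0.037 -0.998
outer loop
vertex 0.445 -1.188 0.092
vertex 2.962 -0.353 -0.06
vertex 1.762 -2.097 0.063
endloop
endfacet
facet normal 0.048 0.037 0.998
outer loop
vertex 1.815 -2.055 1.171
vertex 1.698 0.597 1.077
vertex 0.498 -1.147 1.2
endloop
endfacet
facet normal 0.823 -0.568 -0.018
outer loop
vertex 3.015 -0.312 1.048
vertex 1.815 -2.055 1.171
vertex 2.962 -0.353 -0.06
endloop
endfacet
facet normal 0.048 0.037 0.998
outer loop
vertex 3.015 -0.312 1.048
vertex 1.698 0.597 1.077
vertex 1.815 -2.055 1.171
endloop
endfacet
facet normal -0.823 0.568 0.018
outer loop
vertex 0.498 -1.147 1.2
vertex 1.698 0.597 1.077
vertex 0.445 -1.188 0.092
endloop
endfacet
facet normal -0.048 -0.038 -0.998
outer loop
vertex 1.645 0.555 -0.031
vertex 2.962 -0.353 -0.06
vertex 0.445 -1.188 0.092
endloop
endfacet
facet normal -0.823 0.568 0.018
outer loop
vertex 0.445 -1.188 0.092
vertex 1.698 0.597 1.077
vertex 1.645 0.555 -0.031
endloop
endfacet
facet normal 0.566 0.823 -0.058
outer loop
vertex 1.645 0.555 -0.031
vertex 3.015 -0.312 1.048
vertex 2.962 -0.353 -0.06
endloop
endfacet
facet normal 0.566 0.822 -0.058
outer loop
vertex 1.698 0.597 1.077
vertex 3.015 -0.312 1.048
vertex 1.645 0.555 -0.031
endloop
endfacet
facet normal -0.284 0.748 -0.599
outer loop
vertex -0.441 -1.193 2.58
vertex -0.961 -1.068 2.983
vertex -0.327 -0.855 2.948
endloop
endfacet
facet normal 0.974 -0.190 -0.127
outer loop
vertex -0.441 -1.193 2.58
vertex -0.327 -0.855 2.948
vertex -0.479 -2.332 3.997
endloop
endfacet
facet normal -0.284 0.747 -0.601
outer loop
vertex -0.327 -0.855 2.948
vertex -0.961 -1.068 2.983
vertex -0.585 -0.641 3.336
endloop
endfacet
facet normal 0.864 0.229 0.448
outer loop
vertex -0.327 -0.855 2.948
vertex -0.585 -0.641 3.336
vertex -0.479 -2.332 3.997
endloop
endfacet
facet normal -0.286 0.748 -0.599
outer loop
vertex -0.585 -0.641 3.336
vertex -0.961 -1.068 2.983
vertex -1.063 -0.678 3.518
endloop
endfacet
facet normal 0.307 0.363 0.880
outer loop
vertex -0.585 -0.641 3.336
vertex -1.063 -0.678 3.518
vertex -0.479 -2.332 3.997
endloop
endfacet
facet normal -0.286 0.748 -0.599
outer loop
vertex -1.063 -0.678 3.518
vertex -0.961 -1.068 2.983
vertex -1.481 -0.943 3.387
endloop
endfacet
facet normal -0.373 0.134 0.918
outer loop
vertex -1.063 -0.678 3.518
vertex -1.481 -0.943 3.387
vertex -0.479 -2.332 3.997
endloop
endfacet
facet normal -0.286 0.747 -0.600
outer loop
vertex -1.481 -0.943 3.387
vertex -0.961 -1.068 2.983
vertex -1.595 -1.282 3.019
endloop
endfacet
facet normal -0.777 -0.324 0.539
outer loop
vertex -1.481 -0.943 3.387
vertex -1.595 -1.282 3.019
vertex -0.479 -2.332 3.997
endloop
endfacet
facet normal -0.286 0.748 -0.599
outer loop
vertex -1.595 -1.282 3.019
vertex -0.961 -1.068 2.983
vertex -1.338 -1.495 2.63
endloop
endfacet
facet normal -0.668 -0.743 -0.035
outer loop
vertex -1.595 -1.282 3.019
vertex -1.338 -1.495 2.63
vertex -0.479 -2.332 3.997
endloop
endfacet
facet normal -0.285 0.748 -0.600
outer loop
vertex -1.338 -1.495 2.63
vertex -0.961 -1.068 2.983
vertex -0.86 -1.459 2.448
endloop
endfacet
facet normal -0.112 -0.877 -0.467
outer loop
vertex -1.338 -1.495 2.63
vertex -0.86 -1.459 2.448
vertex -0.479 -2.332 3.997
endloop
endfacet
facet normal -0.285 0.747 -0.600
outer loop
vertex -0.86 -1.459 2.448
vertex -0.961 -1.068 2.983
vertex -0.441 -1.193 2.58
endloop
endfacet
facet normal 0.570 -0.648 -0.505
outer loop
vertex -0.86 -1.459 2.448
vertex -0.441 -1.193 2.58
vertex -0.479 -2.332 3.997
endloop
endfacet

endsolid


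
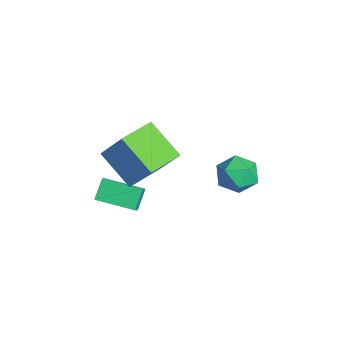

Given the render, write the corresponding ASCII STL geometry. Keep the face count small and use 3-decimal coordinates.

solid 
facet normal -0.060 0.548 0.834
outer loop
vertex -0.076 3.438 0.63
vertex -0.299 2.536 1.207
vertex 0.738 2.856 1.071
endloop
endfacet
facet normal 0.399 0.839 0.371
outer loop
vertex -0.076 3.438 0.63
vertex 0.738 2.856 1.071
vertex 0.838 3.256 0.058
endloop
endfacet
facet normal 0.046 0.971 -0.236
outer loop
vertex -0.076 3.438 0.63
vertex 0.838 3.256 0.058
vertex -0.137 3.183 -0.432
endloop
endfacet
facet normal -0.630 0.763 -0.147
outer loop
vertex -0.076 3.438 0.63
vertex -0.137 3.183 -0.432
vertex -0.84 2.739 0.278
endloop
endfacet
facet normal -0.696 0.501 0.515
outer loop
vertex -0.076 3.438 0.63
vertex -0.84 2.739 0.278
vertex -0.299 2.536 1.207
endloop
endfacet
facet normal 0.906 0.356 0.230
outer loop
vertex 0.838 3.256 0.058
vertex 0.738 2.856 1.071
vertex 1.18 2.241 0.282
endloop
endfacet
facet normal 0.164 -0.113 0.980
outer loop
vertex 0.738 2.856 1.071
vertex -0.299 2.536 1.207
vertex 0.477 1.797 0.992
endloop
endfacet
facet normal -0.866 -0.190 0.463
outer loop
vertex -0.299 2.536 1.207
vertex -0.84 2.739 0.278
vertex -0.498 1.724 0.502
endloop
endfacet
facet normal -0.760 0.233 -0.607
outer loop
vertex -0.84 2.739 0.278
vertex -0.137 3.183 -0.432
vertex -0.398 2.124 -0.511
endloop
endfacet
facet normal 0.335 0.570 -0.751
outer loop
vertex -0.137 3.183 -0.432
vertex 0.838 3.256 0.058
vertex 0.639 2.444 -0.647
endloop
endfacet
facet normal 0.630 -0.763 0.147
outer loop
vertex 0.416 1.542 -0.07
vertex 1.18 2.241 0.282
vertex 0.477 1.797 0.992
endloop
endfacet
facet normal -0.046 -0.971 0.236
outer loop
vertex 0.416 1.542 -0.07
vertex 0.477 1.797 0.992
vertex -0.498 1.724 0.502
endloop
endfacet
facet normal -0.399 -0.839 -0.371
outer loop
vertex 0.416 1.542 -0.07
vertex -0.498 1.724 0.502
vertex -0.398 2.124 -0.511
endloop
endfacet
facet normal 0.060 -0.548 -0.834
outer loop
vertex 0.416 1.542 -0.07
vertex -0.398 2.124 -0.511
vertex 0.639 2.444 -0.647
endloop
endfacet
facet normal 0.696 -0.501 -0.515
outer loop
vertex 0.416 1.542 -0.07
vertex 0.639 2.444 -0.647
vertex 1.18 2.241 0.282
endloop
endfacet
facet normal 0.760 -0.233 0.607
outer loop
vertex 0.477 1.797 0.992
vertex 1.18 2.241 0.282
vertex 0.738 2.856 1.071
endloop
endfacet
facet normal -0.335 -0.570 0.751
outer loop
vertex -0.498 1.724 0.502
vertex 0.477 1.797 0.992
vertex -0.299 2.536 1.207
endloop
endfacet
facet normal -0.906 -0.356 -0.230
outer loop
vertex -0.398 2.124 -0.511
vertex -0.498 1.724 0.502
vertex -0.84 2.739 0.278
endloop
endfacet
facet normal -0.164 0.113 -0.980
outer loop
vertex 0.639 2.444 -0.647
vertex -0.398 2.124 -0.511
vertex -0.137 3.183 -0.432
endloop
endfacet
facet normal 0.866 0.190 -0.463
outer loop
vertex 1.18 2.241 0.282
vertex 0.639 2.444 -0.647
vertex 0.838 3.256 0.058
endloop
endfacet
facet normal -0.530 -0.837 0.138
outer loop
vertex -2.311 -3.525 -2.297
vertex -2.97 -2.968 -1.449
vertex -2.909 -3.252 -2.941
endloop
endfacet
facet normal 0.545 -0.460 -0.701
outer loop
vertex -1.87 -1.612 -3.211
vertex -2.311 -3.525 -2.297
vertex -2.909 -3.252 -2.941
endloop
endfacet
facet normal -0.530 -0.837 0.138
outer loop
vertex -2.909 -3.252 -2.941
vertex -2.97 -2.968 -1.449
vertex -3.568 -2.695 -2.093
endloop
endfacet
facet normal -0.650 0.297 -0.700
outer loop
vertex -3.568 -2.695 -2.093
vertex -1.87 -1.612 -3.211
vertex -2.909 -3.252 -2.941
endloop
endfacet
facet normal 0.650 -0.297 0.700
outer loop
vertex -2.311 -3.525 -2.297
vertex -1.931 -1.328 -1.719
vertex -2.97 -2.968 -1.449
endloop
endfacet
facet normal 0.545 -0.460 -0.701
outer loop
vertex -1.272 -1.885 -2.567
vertex -2.311 -3.525 -2.297
vertex -1.87 -1.612 -3.211
endloop
endfacet
facet normal 0.650 -0.297 0.700
outer loop
vertex -1.272 -1.885 -2.567
vertex -1.931 -1.328 -1.719
vertex -2.311 -3.525 -2.297
endloop
endfacet
facet normal -0.545 0.460 0.701
outer loop
vertex -2.97 -2.968 -1.449
vertex -1.931 -1.328 -1.719
vertex -3.568 -2.695 -2.093
endloop
endfacet
facet normal -0.650 0.297 -0.700
outer loop
vertex -2.529 -1.055 -2.363
vertex -1.87 -1.612 -3.211
vertex -3.568 -2.695 -2.093
endloop
endfacet
facet normal -0.545 0.460 0.701
outer loop
vertex -3.568 -2.695 -2.093
vertex -1.931 -1.328 -1.719
vertex -2.529 -1.055 -2.363
endloop
endfacet
facet normal 0.530 0.837 -0.138
outer loop
vertex -2.529 -1.055 -2.363
vertex -1.272 -1.885 -2.567
vertex -1.87 -1.612 -3.211
endloop
endfacet
facet normal 0.530 0.837 -0.138
outer loop
vertex -1.931 -1.328 -1.719
vertex -1.272 -1.885 -2.567
vertex -2.529 -1.055 -2.363
endloop
endfacet
facet normal -0.541 0.839 -0.054
outer loop
vertex -0.674 -1.249 4.198
vertex 0.837 -0.355 2.958
vertex -1.625 -1.971 2.519
endloop
endfacet
facet normal -0.703 -0.416 0.577
outer loop
vertex -0.597 -3.565 2.622
vertex -0.674 -1.249 4.198
vertex -1.625 -1.971 2.519
endloop
endfacet
facet normal -0.541 0.839 -0.054
outer loop
vertex -1.625 -1.971 2.519
vertex 0.837 -0.355 2.958
vertex -0.114 -1.076 1.279
endloop
endfacet
facet normal -0.461 -0.350 -0.815
outer loop
vertex -0.114 -1.076 1.279
vertex -0.597 -3.565 2.622
vertex -1.625 -1.971 2.519
endloop
endfacet
facet normal 0.462 0.350 0.815
outer loop
vertex -0.674 -1.249 4.198
vertex 1.865 -1.949 3.061
vertex 0.837 -0.355 2.958
endloop
endfacet
facet normal -0.703 -0.416 0.577
outer loop
vertex 0.354 -2.844 4.301
vertex -0.674 -1.249 4.198
vertex -0.597 -3.565 2.622
endloop
endfacet
facet normal 0.462 0.350 0.815
outer loop
vertex 0.354 -2.844 4.301
vertex 1.865 -1.949 3.061
vertex -0.674 -1.249 4.198
endloop
endfacet
facet normal 0.703 0.416 -0.577
outer loop
vertex 0.837 -0.355 2.958
vertex 1.865 -1.949 3.061
vertex -0.114 -1.076 1.279
endloop
endfacet
facet normal -0.462 -0.350 -0.815
outer loop
vertex 0.914 -2.671 1.382
vertex -0.597 -3.565 2.622
vertex -0.114 -1.076 1.279
endloop
endfacet
facet normal 0.703 0.416 -0.577
outer loop
vertex -0.114 -1.076 1.279
vertex 1.865 -1.949 3.061
vertex 0.914 -2.671 1.382
endloop
endfacet
facet normal 0.541 -0.839 0.054
outer loop
vertex 0.914 -2.671 1.382
vertex 0.354 -2.844 4.301
vertex -0.597 -3.565 2.622
endloop
endfacet
facet normal 0.541 -0.839 0.054
outer loop
vertex 1.865 -1.949 3.061
vertex 0.354 -2.844 4.301
vertex 0.914 -2.671 1.382
endloop
endfacet

endsolid


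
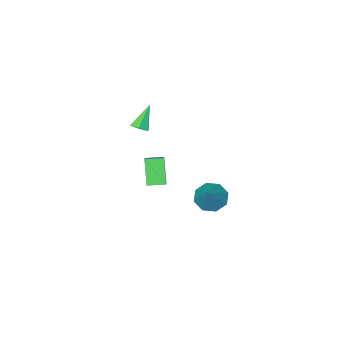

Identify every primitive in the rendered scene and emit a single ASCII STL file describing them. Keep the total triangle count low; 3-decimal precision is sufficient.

solid 
facet normal -0.495 -0.469 -0.731
outer loop
vertex 3.496 3.096 0.707
vertex 2.864 2.938 1.237
vertex 3.053 3.562 0.708
endloop
endfacet
facet normal 0.684 0.651 -0.329
outer loop
vertex 3.496 3.096 0.707
vertex 3.053 3.562 0.708
vertex 3.736 3.762 2.523
endloop
endfacet
facet normal -0.496 -0.469 -0.731
outer loop
vertex 3.053 3.562 0.708
vertex 2.864 2.938 1.237
vertex 2.5 3.663 1.019
endloop
endfacet
facet normal 0.098 0.985 -0.145
outer loop
vertex 3.053 3.562 0.708
vertex 2.5 3.663 1.019
vertex 3.736 3.762 2.523
endloop
endfacet
facet normal -0.494 -0.468 -0.732
outer loop
vertex 2.5 3.663 1.019
vertex 2.864 2.938 1.237
vertex 2.159 3.338 1.457
endloop
endfacet
facet normal -0.430 0.852 0.297
outer loop
vertex 2.5 3.663 1.019
vertex 2.159 3.338 1.457
vertex 3.736 3.762 2.523
endloop
endfacet
facet normal -0.495 -0.469 -0.732
outer loop
vertex 2.159 3.338 1.457
vertex 2.864 2.938 1.237
vertex 2.231 2.779 1.767
endloop
endfacet
facet normal -0.588 0.333 0.737
outer loop
vertex 2.159 3.338 1.457
vertex 2.231 2.779 1.767
vertex 3.736 3.762 2.523
endloop
endfacet
facet normal -0.495 -0.469 -0.732
outer loop
vertex 2.231 2.779 1.767
vertex 2.864 2.938 1.237
vertex 2.674 2.313 1.766
endloop
endfacet
facet normal -0.284 -0.272 0.919
outer loop
vertex 2.231 2.779 1.767
vertex 2.674 2.313 1.766
vertex 3.736 3.762 2.523
endloop
endfacet
facet normal -0.495 -0.469 -0.732
outer loop
vertex 2.674 2.313 1.766
vertex 2.864 2.938 1.237
vertex 3.228 2.213 1.455
endloop
endfacet
facet normal 0.303 -0.606 0.735
outer loop
vertex 2.674 2.313 1.766
vertex 3.228 2.213 1.455
vertex 3.736 3.762 2.523
endloop
endfacet
facet normal -0.496 -0.469 -0.731
outer loop
vertex 3.228 2.213 1.455
vertex 2.864 2.938 1.237
vertex 3.568 2.537 1.016
endloop
endfacet
facet normal 0.830 -0.474 0.293
outer loop
vertex 3.228 2.213 1.455
vertex 3.568 2.537 1.016
vertex 3.736 3.762 2.523
endloop
endfacet
facet normal -0.496 -0.468 -0.731
outer loop
vertex 3.568 2.537 1.016
vertex 2.864 2.938 1.237
vertex 3.496 3.096 0.707
endloop
endfacet
facet normal 0.988 0.046 -0.147
outer loop
vertex 3.568 2.537 1.016
vertex 3.496 3.096 0.707
vertex 3.736 3.762 2.523
endloop
endfacet
facet normal 0.589 0.205 -0.782
outer loop
vertex 2.413 -3.434 2.071
vertex 2.129 -3.778 1.767
vertex 1.984 -3.258 1.794
endloop
endfacet
facet normal -0.033 0.820 0.572
outer loop
vertex 2.413 -3.434 2.071
vertex 1.984 -3.258 1.794
vertex 1.251 -4.082 2.933
endloop
endfacet
facet normal 0.589 0.205 -0.782
outer loop
vertex 1.984 -3.258 1.794
vertex 2.129 -3.778 1.767
vertex 1.7 -3.602 1.49
endloop
endfacet
facet normal -0.762 0.648 -0.022
outer loop
vertex 1.984 -3.258 1.794
vertex 1.7 -3.602 1.49
vertex 1.251 -4.082 2.933
endloop
endfacet
facet normal 0.589 0.204 -0.782
outer loop
vertex 1.7 -3.602 1.49
vertex 2.129 -3.778 1.767
vertex 1.844 -4.122 1.463
endloop
endfacet
facet normal -0.904 -0.232 -0.358
outer loop
vertex 1.7 -3.602 1.49
vertex 1.844 -4.122 1.463
vertex 1.251 -4.082 2.933
endloop
endfacet
facet normal 0.589 0.204 -0.782
outer loop
vertex 1.844 -4.122 1.463
vertex 2.129 -3.778 1.767
vertex 2.273 -4.298 1.74
endloop
endfacet
facet normal -0.320 -0.942 -0.103
outer loop
vertex 1.844 -4.122 1.463
vertex 2.273 -4.298 1.74
vertex 1.251 -4.082 2.933
endloop
endfacet
facet normal 0.590 0.204 -0.782
outer loop
vertex 2.273 -4.298 1.74
vertex 2.129 -3.778 1.767
vertex 2.557 -3.954 2.044
endloop
endfacet
facet normal 0.409 -0.770 0.490
outer loop
vertex 2.273 -4.298 1.74
vertex 2.557 -3.954 2.044
vertex 1.251 -4.082 2.933
endloop
endfacet
facet normal 0.590 0.204 -0.782
outer loop
vertex 2.557 -3.954 2.044
vertex 2.129 -3.778 1.767
vertex 2.413 -3.434 2.071
endloop
endfacet
facet normal 0.552 0.110 0.827
outer loop
vertex 2.557 -3.954 2.044
vertex 2.413 -3.434 2.071
vertex 1.251 -4.082 2.933
endloop
endfacet
facet normal -0.817 0.572 0.063
outer loop
vertex 2.104 -1.759 0.813
vertex 2.518 -1.218 1.27
vertex 2.534 -1.004 -0.471
endloop
endfacet
facet normal -0.505 -0.660 -0.557
outer loop
vertex 3.302 -1.542 -0.53
vertex 2.104 -1.759 0.813
vertex 2.534 -1.004 -0.471
endloop
endfacet
facet normal -0.817 0.572 0.063
outer loop
vertex 2.534 -1.004 -0.471
vertex 2.518 -1.218 1.27
vertex 2.948 -0.463 -0.014
endloop
endfacet
facet normal 0.278 0.487 -0.828
outer loop
vertex 2.948 -0.463 -0.014
vertex 3.302 -1.542 -0.53
vertex 2.534 -1.004 -0.471
endloop
endfacet
facet normal -0.278 -0.487 0.828
outer loop
vertex 2.104 -1.759 0.813
vertex 3.286 -1.756 1.211
vertex 2.518 -1.218 1.27
endloop
endfacet
facet normal -0.505 -0.660 -0.557
outer loop
vertex 2.872 -2.297 0.754
vertex 2.104 -1.759 0.813
vertex 3.302 -1.542 -0.53
endloop
endfacet
facet normal -0.278 -0.487 0.828
outer loop
vertex 2.872 -2.297 0.754
vertex 3.286 -1.756 1.211
vertex 2.104 -1.759 0.813
endloop
endfacet
facet normal 0.505 0.660 0.557
outer loop
vertex 2.518 -1.218 1.27
vertex 3.286 -1.756 1.211
vertex 2.948 -0.463 -0.014
endloop
endfacet
facet normal 0.278 0.487 -0.828
outer loop
vertex 3.716 -1.001 -0.073
vertex 3.302 -1.542 -0.53
vertex 2.948 -0.463 -0.014
endloop
endfacet
facet normal 0.505 0.660 0.557
outer loop
vertex 2.948 -0.463 -0.014
vertex 3.286 -1.756 1.211
vertex 3.716 -1.001 -0.073
endloop
endfacet
facet normal 0.817 -0.572 -0.063
outer loop
vertex 3.716 -1.001 -0.073
vertex 2.872 -2.297 0.754
vertex 3.302 -1.542 -0.53
endloop
endfacet
facet normal 0.817 -0.572 -0.063
outer loop
vertex 3.286 -1.756 1.211
vertex 2.872 -2.297 0.754
vertex 3.716 -1.001 -0.073
endloop
endfacet

endsolid


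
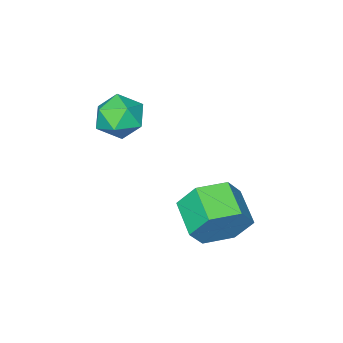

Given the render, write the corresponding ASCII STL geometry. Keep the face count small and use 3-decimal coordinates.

solid 
facet normal 0.384 0.861 -0.333
outer loop
vertex 0.475 0.629 -2.038
vertex 0.117 1.128 -1.162
vertex 1.094 0.69 -1.167
endloop
endfacet
facet normal 0.720 -0.506 -0.476
outer loop
vertex 0.475 0.629 -2.038
vertex 1.094 0.69 -1.167
vertex -0.059 -0.568 -1.574
endloop
endfacet
facet normal 0.720 -0.506 -0.475
outer loop
vertex -0.059 -0.568 -1.574
vertex 1.094 0.69 -1.167
vertex 0.559 -0.506 -0.703
endloop
endfacet
facet normal -0.384 -0.861 0.334
outer loop
vertex -0.059 -0.568 -1.574
vertex 0.559 -0.506 -0.703
vertex -0.417 -0.068 -0.698
endloop
endfacet
facet normal 0.384 0.861 -0.334
outer loop
vertex 1.094 0.69 -1.167
vertex 0.117 1.128 -1.162
vertex 0.736 1.19 -0.291
endloop
endfacet
facet normal 0.860 -0.203 0.468
outer loop
vertex 1.094 0.69 -1.167
vertex 0.736 1.19 -0.291
vertex 0.559 -0.506 -0.703
endloop
endfacet
facet normal 0.860 -0.203 0.467
outer loop
vertex 0.559 -0.506 -0.703
vertex 0.736 1.19 -0.291
vertex 0.201 -0.007 0.173
endloop
endfacet
facet normal -0.385 -0.861 0.333
outer loop
vertex 0.559 -0.506 -0.703
vertex 0.201 -0.007 0.173
vertex -0.417 -0.068 -0.698
endloop
endfacet
facet normal 0.384 0.861 -0.334
outer loop
vertex 0.736 1.19 -0.291
vertex 0.117 1.128 -1.162
vertex -0.241 1.628 -0.286
endloop
endfacet
facet normal 0.140 0.303 0.943
outer loop
vertex 0.736 1.19 -0.291
vertex -0.241 1.628 -0.286
vertex 0.201 -0.007 0.173
endloop
endfacet
facet normal 0.141 0.303 0.943
outer loop
vertex 0.201 -0.007 0.173
vertex -0.241 1.628 -0.286
vertex -0.775 0.431 0.178
endloop
endfacet
facet normal -0.385 -0.861 0.333
outer loop
vertex 0.201 -0.007 0.173
vertex -0.775 0.431 0.178
vertex -0.417 -0.068 -0.698
endloop
endfacet
facet normal 0.384 0.861 -0.334
outer loop
vertex -0.241 1.628 -0.286
vertex 0.117 1.128 -1.162
vertex -0.859 1.566 -1.157
endloop
endfacet
facet normal -0.720 0.505 0.475
outer loop
vertex -0.241 1.628 -0.286
vertex -0.859 1.566 -1.157
vertex -0.775 0.431 0.178
endloop
endfacet
facet normal -0.719 0.506 0.476
outer loop
vertex -0.775 0.431 0.178
vertex -0.859 1.566 -1.157
vertex -1.394 0.37 -0.693
endloop
endfacet
facet normal -0.384 -0.861 0.333
outer loop
vertex -0.775 0.431 0.178
vertex -1.394 0.37 -0.693
vertex -0.417 -0.068 -0.698
endloop
endfacet
facet normal 0.385 0.861 -0.333
outer loop
vertex -0.859 1.566 -1.157
vertex 0.117 1.128 -1.162
vertex -0.501 1.067 -2.033
endloop
endfacet
facet normal -0.860 0.203 -0.467
outer loop
vertex -0.859 1.566 -1.157
vertex -0.501 1.067 -2.033
vertex -1.394 0.37 -0.693
endloop
endfacet
facet normal -0.860 0.203 -0.468
outer loop
vertex -1.394 0.37 -0.693
vertex -0.501 1.067 -2.033
vertex -1.036 -0.13 -1.569
endloop
endfacet
facet normal -0.384 -0.861 0.334
outer loop
vertex -1.394 0.37 -0.693
vertex -1.036 -0.13 -1.569
vertex -0.417 -0.068 -0.698
endloop
endfacet
facet normal 0.385 0.861 -0.333
outer loop
vertex -0.501 1.067 -2.033
vertex 0.117 1.128 -1.162
vertex 0.475 0.629 -2.038
endloop
endfacet
facet normal -0.141 -0.303 -0.943
outer loop
vertex -0.501 1.067 -2.033
vertex 0.475 0.629 -2.038
vertex -1.036 -0.13 -1.569
endloop
endfacet
facet normal -0.141 -0.303 -0.943
outer loop
vertex -1.036 -0.13 -1.569
vertex 0.475 0.629 -2.038
vertex -0.059 -0.568 -1.574
endloop
endfacet
facet normal -0.384 -0.861 0.334
outer loop
vertex -1.036 -0.13 -1.569
vertex -0.059 -0.568 -1.574
vertex -0.417 -0.068 -0.698
endloop
endfacet
facet normal -0.797 -0.310 0.519
outer loop
vertex 0.271 -2.39 2.865
vertex 0.329 -3.211 2.464
vertex 0.776 -3.051 3.246
endloop
endfacet
facet normal -0.430 0.181 0.884
outer loop
vertex 0.271 -2.39 2.865
vertex 0.776 -3.051 3.246
vertex 1.089 -2.192 3.222
endloop
endfacet
facet normal -0.401 0.776 0.488
outer loop
vertex 0.271 -2.39 2.865
vertex 1.089 -2.192 3.222
vertex 0.837 -1.821 2.425
endloop
endfacet
facet normal -0.749 0.651 -0.122
outer loop
vertex 0.271 -2.39 2.865
vertex 0.837 -1.821 2.425
vertex 0.367 -2.45 1.957
endloop
endfacet
facet normal -0.994 -0.020 -0.104
outer loop
vertex 0.271 -2.39 2.865
vertex 0.367 -2.45 1.957
vertex 0.329 -3.211 2.464
endloop
endfacet
facet normal 0.235 -0.059 0.970
outer loop
vertex 1.089 -2.192 3.222
vertex 0.776 -3.051 3.246
vertex 1.653 -2.89 3.043
endloop
endfacet
facet normal -0.357 -0.854 0.379
outer loop
vertex 0.776 -3.051 3.246
vertex 0.329 -3.211 2.464
vertex 1.183 -3.519 2.575
endloop
endfacet
facet normal -0.676 -0.385 -0.628
outer loop
vertex 0.329 -3.211 2.464
vertex 0.367 -2.45 1.957
vertex 0.931 -3.148 1.778
endloop
endfacet
facet normal -0.281 0.699 -0.658
outer loop
vertex 0.367 -2.45 1.957
vertex 0.837 -1.821 2.425
vertex 1.244 -2.289 1.754
endloop
endfacet
facet normal 0.282 0.901 0.330
outer loop
vertex 0.837 -1.821 2.425
vertex 1.089 -2.192 3.222
vertex 1.691 -2.129 2.536
endloop
endfacet
facet normal 0.749 -0.651 0.122
outer loop
vertex 1.749 -2.95 2.135
vertex 1.653 -2.89 3.043
vertex 1.183 -3.519 2.575
endloop
endfacet
facet normal 0.401 -0.776 -0.488
outer loop
vertex 1.749 -2.95 2.135
vertex 1.183 -3.519 2.575
vertex 0.931 -3.148 1.778
endloop
endfacet
facet normal 0.430 -0.181 -0.884
outer loop
vertex 1.749 -2.95 2.135
vertex 0.931 -3.148 1.778
vertex 1.244 -2.289 1.754
endloop
endfacet
facet normal 0.797 0.310 -0.519
outer loop
vertex 1.749 -2.95 2.135
vertex 1.244 -2.289 1.754
vertex 1.691 -2.129 2.536
endloop
endfacet
facet normal 0.994 0.020 0.104
outer loop
vertex 1.749 -2.95 2.135
vertex 1.691 -2.129 2.536
vertex 1.653 -2.89 3.043
endloop
endfacet
facet normal 0.281 -0.699 0.658
outer loop
vertex 1.183 -3.519 2.575
vertex 1.653 -2.89 3.043
vertex 0.776 -3.051 3.246
endloop
endfacet
facet normal -0.282 -0.901 -0.330
outer loop
vertex 0.931 -3.148 1.778
vertex 1.183 -3.519 2.575
vertex 0.329 -3.211 2.464
endloop
endfacet
facet normal -0.235 0.059 -0.970
outer loop
vertex 1.244 -2.289 1.754
vertex 0.931 -3.148 1.778
vertex 0.367 -2.45 1.957
endloop
endfacet
facet normal 0.357 0.854 -0.379
outer loop
vertex 1.691 -2.129 2.536
vertex 1.244 -2.289 1.754
vertex 0.837 -1.821 2.425
endloop
endfacet
facet normal 0.676 0.385 0.628
outer loop
vertex 1.653 -2.89 3.043
vertex 1.691 -2.129 2.536
vertex 1.089 -2.192 3.222
endloop
endfacet

endsolid


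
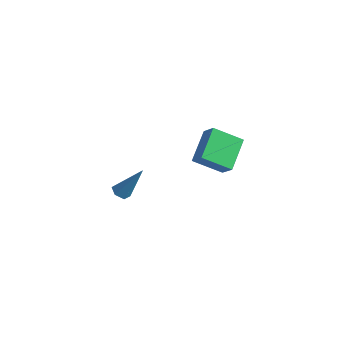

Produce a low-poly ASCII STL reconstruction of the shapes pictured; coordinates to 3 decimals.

solid 
facet normal -0.416 -0.329 -0.848
outer loop
vertex -1.954 0.681 -2.808
vertex -2.34 0.465 -2.535
vertex -2.383 0.955 -2.704
endloop
endfacet
facet normal 0.464 0.837 -0.291
outer loop
vertex -1.954 0.681 -2.808
vertex -2.383 0.955 -2.704
vertex -1.52 1.115 -0.865
endloop
endfacet
facet normal -0.418 -0.329 -0.847
outer loop
vertex -2.383 0.955 -2.704
vertex -2.34 0.465 -2.535
vertex -2.769 0.74 -2.43
endloop
endfacet
facet normal -0.418 0.901 0.118
outer loop
vertex -2.383 0.955 -2.704
vertex -2.769 0.74 -2.43
vertex -1.52 1.115 -0.865
endloop
endfacet
facet normal -0.418 -0.329 -0.847
outer loop
vertex -2.769 0.74 -2.43
vertex -2.34 0.465 -2.535
vertex -2.726 0.25 -2.261
endloop
endfacet
facet normal -0.790 0.137 0.598
outer loop
vertex -2.769 0.74 -2.43
vertex -2.726 0.25 -2.261
vertex -1.52 1.115 -0.865
endloop
endfacet
facet normal -0.417 -0.331 -0.847
outer loop
vertex -2.726 0.25 -2.261
vertex -2.34 0.465 -2.535
vertex -2.297 -0.024 -2.365
endloop
endfacet
facet normal -0.279 -0.690 0.668
outer loop
vertex -2.726 0.25 -2.261
vertex -2.297 -0.024 -2.365
vertex -1.52 1.115 -0.865
endloop
endfacet
facet normal -0.417 -0.331 -0.847
outer loop
vertex -2.297 -0.024 -2.365
vertex -2.34 0.465 -2.535
vertex -1.911 0.191 -2.639
endloop
endfacet
facet normal 0.604 -0.754 0.259
outer loop
vertex -2.297 -0.024 -2.365
vertex -1.911 0.191 -2.639
vertex -1.52 1.115 -0.865
endloop
endfacet
facet normal -0.416 -0.329 -0.848
outer loop
vertex -1.911 0.191 -2.639
vertex -2.34 0.465 -2.535
vertex -1.954 0.681 -2.808
endloop
endfacet
facet normal 0.975 0.010 -0.220
outer loop
vertex -1.911 0.191 -2.639
vertex -1.954 0.681 -2.808
vertex -1.52 1.115 -0.865
endloop
endfacet
facet normal -0.709 -0.503 0.494
outer loop
vertex 3.133 -0.415 4.046
vertex 2.652 1.037 4.833
vertex 2.46 -0.221 3.277
endloop
endfacet
facet normal 0.279 -0.844 -0.457
outer loop
vertex 3.568 0.563 2.507
vertex 3.133 -0.415 4.046
vertex 2.46 -0.221 3.277
endloop
endfacet
facet normal -0.710 -0.502 0.494
outer loop
vertex 2.46 -0.221 3.277
vertex 2.652 1.037 4.833
vertex 1.98 1.231 4.064
endloop
endfacet
facet normal -0.646 0.187 -0.740
outer loop
vertex 1.98 1.231 4.064
vertex 3.568 0.563 2.507
vertex 2.46 -0.221 3.277
endloop
endfacet
facet normal 0.646 -0.187 0.740
outer loop
vertex 3.133 -0.415 4.046
vertex 3.76 1.821 4.063
vertex 2.652 1.037 4.833
endloop
endfacet
facet normal 0.280 -0.844 -0.457
outer loop
vertex 4.24 0.369 3.276
vertex 3.133 -0.415 4.046
vertex 3.568 0.563 2.507
endloop
endfacet
facet normal 0.647 -0.187 0.739
outer loop
vertex 4.24 0.369 3.276
vertex 3.76 1.821 4.063
vertex 3.133 -0.415 4.046
endloop
endfacet
facet normal -0.280 0.844 0.457
outer loop
vertex 2.652 1.037 4.833
vertex 3.76 1.821 4.063
vertex 1.98 1.231 4.064
endloop
endfacet
facet normal -0.647 0.187 -0.740
outer loop
vertex 3.087 2.015 3.294
vertex 3.568 0.563 2.507
vertex 1.98 1.231 4.064
endloop
endfacet
facet normal -0.280 0.844 0.458
outer loop
vertex 1.98 1.231 4.064
vertex 3.76 1.821 4.063
vertex 3.087 2.015 3.294
endloop
endfacet
facet normal 0.710 0.503 -0.493
outer loop
vertex 3.087 2.015 3.294
vertex 4.24 0.369 3.276
vertex 3.568 0.563 2.507
endloop
endfacet
facet normal 0.709 0.502 -0.494
outer loop
vertex 3.76 1.821 4.063
vertex 4.24 0.369 3.276
vertex 3.087 2.015 3.294
endloop
endfacet

endsolid


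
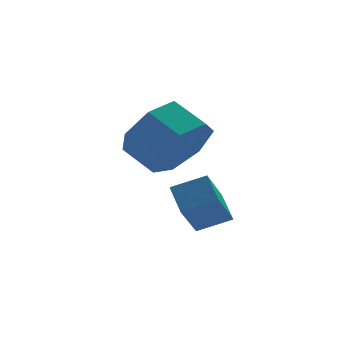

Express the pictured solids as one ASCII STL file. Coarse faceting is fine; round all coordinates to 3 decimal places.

solid 
facet normal -0.451 -0.526 0.721
outer loop
vertex -1.003 2.598 -0.982
vertex -1.922 2.84 -1.38
vertex -0.97 1.797 -1.545
endloop
endfacet
facet normal 0.892 -0.235 0.386
outer loop
vertex -0.298 2.58 -2.62
vertex -1.003 2.598 -0.982
vertex -0.97 1.797 -1.545
endloop
endfacet
facet normal -0.450 -0.525 0.722
outer loop
vertex -0.97 1.797 -1.545
vertex -1.922 2.84 -1.38
vertex -1.889 2.038 -1.943
endloop
endfacet
facet normal 0.034 -0.818 -0.574
outer loop
vertex -1.889 2.038 -1.943
vertex -0.298 2.58 -2.62
vertex -0.97 1.797 -1.545
endloop
endfacet
facet normal -0.034 0.818 0.575
outer loop
vertex -1.003 2.598 -0.982
vertex -1.25 3.623 -2.455
vertex -1.922 2.84 -1.38
endloop
endfacet
facet normal 0.892 -0.235 0.386
outer loop
vertex -0.331 3.382 -2.057
vertex -1.003 2.598 -0.982
vertex -0.298 2.58 -2.62
endloop
endfacet
facet normal -0.034 0.818 0.575
outer loop
vertex -0.331 3.382 -2.057
vertex -1.25 3.623 -2.455
vertex -1.003 2.598 -0.982
endloop
endfacet
facet normal -0.892 0.235 -0.387
outer loop
vertex -1.922 2.84 -1.38
vertex -1.25 3.623 -2.455
vertex -1.889 2.038 -1.943
endloop
endfacet
facet normal 0.034 -0.817 -0.575
outer loop
vertex -1.217 2.822 -3.018
vertex -0.298 2.58 -2.62
vertex -1.889 2.038 -1.943
endloop
endfacet
facet normal -0.892 0.235 -0.386
outer loop
vertex -1.889 2.038 -1.943
vertex -1.25 3.623 -2.455
vertex -1.217 2.822 -3.018
endloop
endfacet
facet normal 0.451 0.525 -0.722
outer loop
vertex -1.217 2.822 -3.018
vertex -0.331 3.382 -2.057
vertex -0.298 2.58 -2.62
endloop
endfacet
facet normal 0.450 0.526 -0.722
outer loop
vertex -1.25 3.623 -2.455
vertex -0.331 3.382 -2.057
vertex -1.217 2.822 -3.018
endloop
endfacet
facet normal 0.476 -0.729 -0.491
outer loop
vertex -0.929 2.96 0.695
vertex -1.432 3.253 -0.227
vertex -0.48 3.607 0.17
endloop
endfacet
facet normal 0.740 0.031 0.672
outer loop
vertex -0.929 2.96 0.695
vertex -0.48 3.607 0.17
vertex -1.486 3.814 1.269
endloop
endfacet
facet normal 0.740 0.030 0.672
outer loop
vertex -1.486 3.814 1.269
vertex -0.48 3.607 0.17
vertex -1.037 4.46 0.745
endloop
endfacet
facet normal -0.476 0.729 0.491
outer loop
vertex -1.486 3.814 1.269
vertex -1.037 4.46 0.745
vertex -1.988 4.107 0.347
endloop
endfacet
facet normal 0.476 -0.730 -0.491
outer loop
vertex -0.48 3.607 0.17
vertex -1.432 3.253 -0.227
vertex -0.747 3.987 -0.654
endloop
endfacet
facet normal 0.833 0.554 -0.015
outer loop
vertex -0.48 3.607 0.17
vertex -0.747 3.987 -0.654
vertex -1.037 4.46 0.745
endloop
endfacet
facet normal 0.833 0.554 -0.015
outer loop
vertex -1.037 4.46 0.745
vertex -0.747 3.987 -0.654
vertex -1.304 4.84 -0.079
endloop
endfacet
facet normal -0.476 0.730 0.491
outer loop
vertex -1.037 4.46 0.745
vertex -1.304 4.84 -0.079
vertex -1.988 4.107 0.347
endloop
endfacet
facet normal 0.475 -0.730 -0.492
outer loop
vertex -0.747 3.987 -0.654
vertex -1.432 3.253 -0.227
vertex -1.53 3.815 -1.156
endloop
endfacet
facet normal 0.298 0.660 -0.690
outer loop
vertex -0.747 3.987 -0.654
vertex -1.53 3.815 -1.156
vertex -1.304 4.84 -0.079
endloop
endfacet
facet normal 0.298 0.659 -0.690
outer loop
vertex -1.304 4.84 -0.079
vertex -1.53 3.815 -1.156
vertex -2.087 4.668 -0.582
endloop
endfacet
facet normal -0.476 0.730 0.491
outer loop
vertex -1.304 4.84 -0.079
vertex -2.087 4.668 -0.582
vertex -1.988 4.107 0.347
endloop
endfacet
facet normal 0.476 -0.729 -0.491
outer loop
vertex -1.53 3.815 -1.156
vertex -1.432 3.253 -0.227
vertex -2.238 3.22 -0.959
endloop
endfacet
facet normal -0.461 0.268 -0.846
outer loop
vertex -1.53 3.815 -1.156
vertex -2.238 3.22 -0.959
vertex -2.087 4.668 -0.582
endloop
endfacet
facet normal -0.461 0.268 -0.846
outer loop
vertex -2.087 4.668 -0.582
vertex -2.238 3.22 -0.959
vertex -2.795 4.073 -0.385
endloop
endfacet
facet normal -0.476 0.729 0.491
outer loop
vertex -2.087 4.668 -0.582
vertex -2.795 4.073 -0.385
vertex -1.988 4.107 0.347
endloop
endfacet
facet normal 0.476 -0.729 -0.491
outer loop
vertex -2.238 3.22 -0.959
vertex -1.432 3.253 -0.227
vertex -2.339 2.65 -0.211
endloop
endfacet
facet normal -0.873 -0.324 -0.365
outer loop
vertex -2.238 3.22 -0.959
vertex -2.339 2.65 -0.211
vertex -2.795 4.073 -0.385
endloop
endfacet
facet normal -0.873 -0.324 -0.364
outer loop
vertex -2.795 4.073 -0.385
vertex -2.339 2.65 -0.211
vertex -2.896 3.504 0.364
endloop
endfacet
facet normal -0.476 0.730 0.491
outer loop
vertex -2.795 4.073 -0.385
vertex -2.896 3.504 0.364
vertex -1.988 4.107 0.347
endloop
endfacet
facet normal 0.476 -0.730 -0.491
outer loop
vertex -2.339 2.65 -0.211
vertex -1.432 3.253 -0.227
vertex -1.757 2.535 0.525
endloop
endfacet
facet normal -0.628 -0.673 0.391
outer loop
vertex -2.339 2.65 -0.211
vertex -1.757 2.535 0.525
vertex -2.896 3.504 0.364
endloop
endfacet
facet normal -0.628 -0.673 0.390
outer loop
vertex -2.896 3.504 0.364
vertex -1.757 2.535 0.525
vertex -2.314 3.388 1.1
endloop
endfacet
facet normal -0.476 0.730 0.491
outer loop
vertex -2.896 3.504 0.364
vertex -2.314 3.388 1.1
vertex -1.988 4.107 0.347
endloop
endfacet
facet normal 0.475 -0.730 -0.491
outer loop
vertex -1.757 2.535 0.525
vertex -1.432 3.253 -0.227
vertex -0.929 2.96 0.695
endloop
endfacet
facet normal 0.090 -0.516 0.852
outer loop
vertex -1.757 2.535 0.525
vertex -0.929 2.96 0.695
vertex -2.314 3.388 1.1
endloop
endfacet
facet normal 0.090 -0.514 0.853
outer loop
vertex -2.314 3.388 1.1
vertex -0.929 2.96 0.695
vertex -1.486 3.814 1.269
endloop
endfacet
facet normal -0.476 0.730 0.491
outer loop
vertex -2.314 3.388 1.1
vertex -1.486 3.814 1.269
vertex -1.988 4.107 0.347
endloop
endfacet

endsolid


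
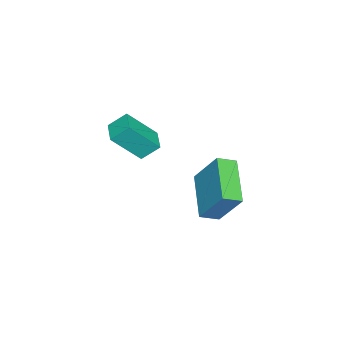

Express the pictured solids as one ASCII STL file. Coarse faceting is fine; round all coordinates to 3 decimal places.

solid 
facet normal -0.871 -0.484 0.087
outer loop
vertex -2.144 -1.477 -2.348
vertex -2.47 -0.765 -1.649
vertex -2.868 -0.427 -3.756
endloop
endfacet
facet normal 0.311 -0.678 -0.666
outer loop
vertex -1.91 0.105 -3.851
vertex -2.144 -1.477 -2.348
vertex -2.868 -0.427 -3.756
endloop
endfacet
facet normal -0.871 -0.484 0.087
outer loop
vertex -2.868 -0.427 -3.756
vertex -2.47 -0.765 -1.649
vertex -3.194 0.285 -3.057
endloop
endfacet
facet normal -0.381 0.553 -0.741
outer loop
vertex -3.194 0.285 -3.057
vertex -1.91 0.105 -3.851
vertex -2.868 -0.427 -3.756
endloop
endfacet
facet normal 0.381 -0.553 0.741
outer loop
vertex -2.144 -1.477 -2.348
vertex -1.512 -0.233 -1.744
vertex -2.47 -0.765 -1.649
endloop
endfacet
facet normal 0.311 -0.678 -0.666
outer loop
vertex -1.186 -0.945 -2.443
vertex -2.144 -1.477 -2.348
vertex -1.91 0.105 -3.851
endloop
endfacet
facet normal 0.381 -0.553 0.741
outer loop
vertex -1.186 -0.945 -2.443
vertex -1.512 -0.233 -1.744
vertex -2.144 -1.477 -2.348
endloop
endfacet
facet normal -0.311 0.678 0.666
outer loop
vertex -2.47 -0.765 -1.649
vertex -1.512 -0.233 -1.744
vertex -3.194 0.285 -3.057
endloop
endfacet
facet normal -0.381 0.553 -0.741
outer loop
vertex -2.236 0.817 -3.152
vertex -1.91 0.105 -3.851
vertex -3.194 0.285 -3.057
endloop
endfacet
facet normal -0.311 0.678 0.666
outer loop
vertex -3.194 0.285 -3.057
vertex -1.512 -0.233 -1.744
vertex -2.236 0.817 -3.152
endloop
endfacet
facet normal 0.871 0.484 -0.087
outer loop
vertex -2.236 0.817 -3.152
vertex -1.186 -0.945 -2.443
vertex -1.91 0.105 -3.851
endloop
endfacet
facet normal 0.871 0.484 -0.087
outer loop
vertex -1.512 -0.233 -1.744
vertex -1.186 -0.945 -2.443
vertex -2.236 0.817 -3.152
endloop
endfacet
facet normal -0.567 0.731 -0.378
outer loop
vertex -1.618 4.375 -2.544
vertex 0.167 5.295 -3.443
vertex -1.898 3.303 -4.197
endloop
endfacet
facet normal -0.811 -0.419 0.409
outer loop
vertex -1.387 2.645 -3.857
vertex -1.618 4.375 -2.544
vertex -1.898 3.303 -4.197
endloop
endfacet
facet normal -0.567 0.731 -0.378
outer loop
vertex -1.898 3.303 -4.197
vertex 0.167 5.295 -3.443
vertex -0.113 4.223 -5.096
endloop
endfacet
facet normal -0.141 -0.539 -0.831
outer loop
vertex -0.113 4.223 -5.096
vertex -1.387 2.645 -3.857
vertex -1.898 3.303 -4.197
endloop
endfacet
facet normal 0.141 0.539 0.831
outer loop
vertex -1.618 4.375 -2.544
vertex 0.678 4.637 -3.103
vertex 0.167 5.295 -3.443
endloop
endfacet
facet normal -0.811 -0.419 0.409
outer loop
vertex -1.107 3.717 -2.204
vertex -1.618 4.375 -2.544
vertex -1.387 2.645 -3.857
endloop
endfacet
facet normal 0.141 0.539 0.831
outer loop
vertex -1.107 3.717 -2.204
vertex 0.678 4.637 -3.103
vertex -1.618 4.375 -2.544
endloop
endfacet
facet normal 0.811 0.419 -0.409
outer loop
vertex 0.167 5.295 -3.443
vertex 0.678 4.637 -3.103
vertex -0.113 4.223 -5.096
endloop
endfacet
facet normal -0.141 -0.539 -0.831
outer loop
vertex 0.398 3.565 -4.756
vertex -1.387 2.645 -3.857
vertex -0.113 4.223 -5.096
endloop
endfacet
facet normal 0.811 0.419 -0.409
outer loop
vertex -0.113 4.223 -5.096
vertex 0.678 4.637 -3.103
vertex 0.398 3.565 -4.756
endloop
endfacet
facet normal 0.567 -0.731 0.378
outer loop
vertex 0.398 3.565 -4.756
vertex -1.107 3.717 -2.204
vertex -1.387 2.645 -3.857
endloop
endfacet
facet normal 0.567 -0.731 0.378
outer loop
vertex 0.678 4.637 -3.103
vertex -1.107 3.717 -2.204
vertex 0.398 3.565 -4.756
endloop
endfacet

endsolid
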